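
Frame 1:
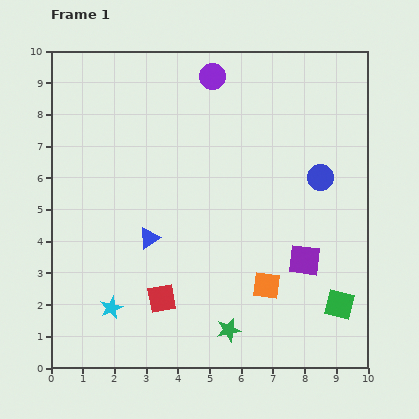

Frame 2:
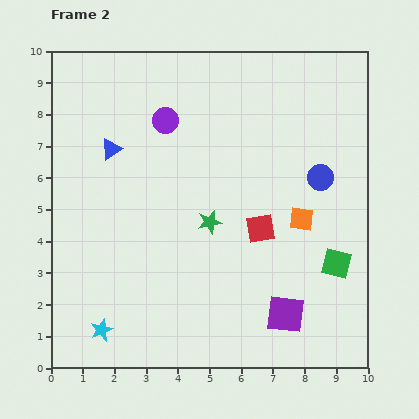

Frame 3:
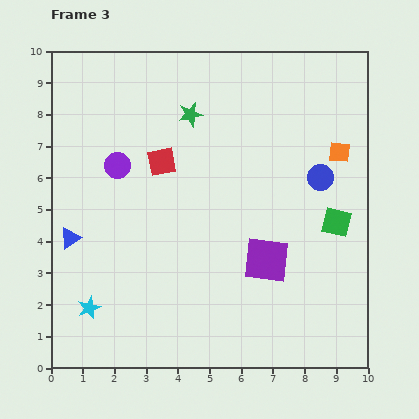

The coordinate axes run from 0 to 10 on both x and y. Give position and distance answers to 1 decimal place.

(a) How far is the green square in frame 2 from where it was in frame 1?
1.3

The green square moved from (9.1, 2.0) to (9.0, 3.3), a distance of √(0.1² + 1.3²) ≈ 1.3.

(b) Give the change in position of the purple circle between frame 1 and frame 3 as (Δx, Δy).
(-3.0, -2.8)

The purple circle was at (5.1, 9.2) in frame 1 and (2.1, 6.4) in frame 3.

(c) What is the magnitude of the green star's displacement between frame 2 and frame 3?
3.5

The green star moved from (5.0, 4.6) to (4.4, 8.0), a distance of √(0.6² + 3.4²) ≈ 3.5.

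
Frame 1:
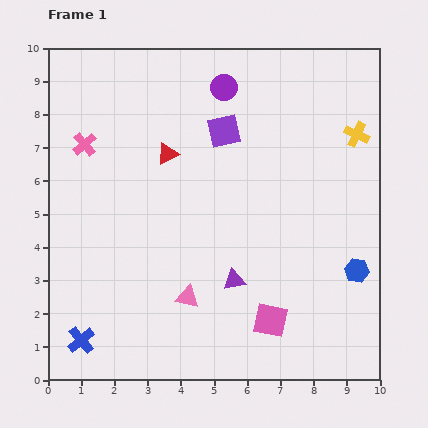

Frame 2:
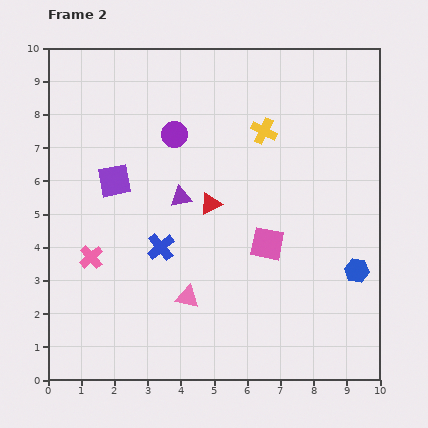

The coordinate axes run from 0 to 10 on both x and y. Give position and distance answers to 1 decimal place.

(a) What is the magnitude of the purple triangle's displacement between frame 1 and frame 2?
3.0

The purple triangle moved from (5.6, 3.0) to (4.0, 5.5), a distance of √(1.6² + 2.5²) ≈ 3.0.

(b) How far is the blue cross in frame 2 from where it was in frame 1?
3.7

The blue cross moved from (1.0, 1.2) to (3.4, 4.0), a distance of √(2.4² + 2.8²) ≈ 3.7.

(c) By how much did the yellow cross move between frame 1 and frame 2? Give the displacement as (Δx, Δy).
(-2.8, 0.1)

The yellow cross was at (9.3, 7.4) in frame 1 and (6.5, 7.5) in frame 2.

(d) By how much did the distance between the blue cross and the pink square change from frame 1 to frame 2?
-2.5

Distance in frame 1: 5.7. Distance in frame 2: 3.2.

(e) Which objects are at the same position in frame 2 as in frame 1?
the blue hexagon, the pink triangle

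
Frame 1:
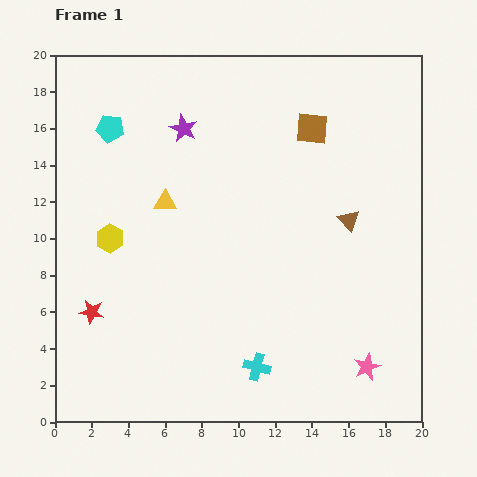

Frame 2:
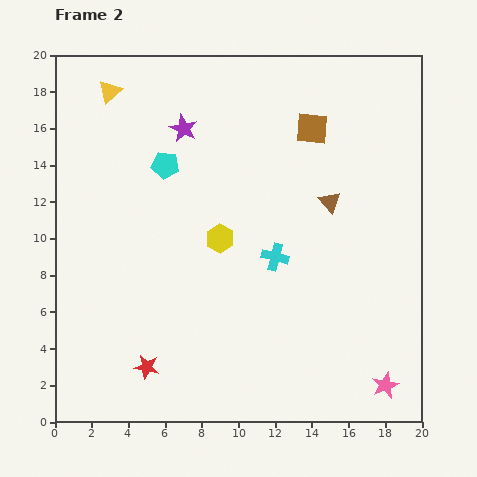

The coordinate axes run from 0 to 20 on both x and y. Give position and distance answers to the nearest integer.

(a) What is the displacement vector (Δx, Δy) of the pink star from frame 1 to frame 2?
(1, -1)

The pink star was at (17, 3) in frame 1 and (18, 2) in frame 2.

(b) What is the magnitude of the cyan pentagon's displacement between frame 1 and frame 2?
4

The cyan pentagon moved from (3, 16) to (6, 14), a distance of √(3² + 2²) ≈ 4.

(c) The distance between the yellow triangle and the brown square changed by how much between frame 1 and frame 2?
+2

Distance in frame 1: 9. Distance in frame 2: 11.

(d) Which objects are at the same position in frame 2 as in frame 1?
the brown square, the purple star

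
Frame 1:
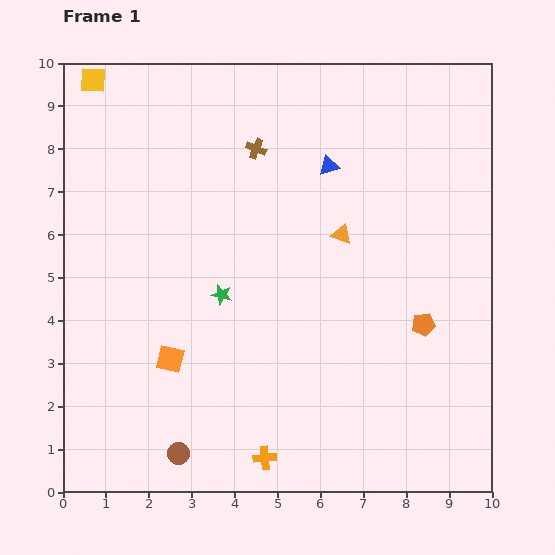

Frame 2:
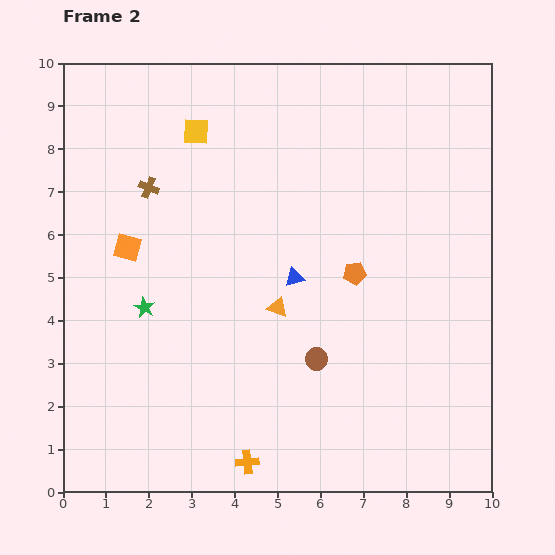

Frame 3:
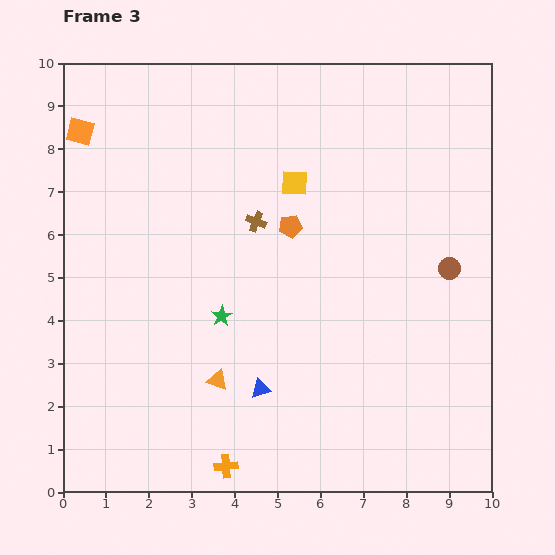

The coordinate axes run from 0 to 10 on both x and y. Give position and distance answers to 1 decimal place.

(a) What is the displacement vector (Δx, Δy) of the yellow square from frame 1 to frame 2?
(2.4, -1.2)

The yellow square was at (0.7, 9.6) in frame 1 and (3.1, 8.4) in frame 2.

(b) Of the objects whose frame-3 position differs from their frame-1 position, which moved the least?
the green star

(moved 0.5)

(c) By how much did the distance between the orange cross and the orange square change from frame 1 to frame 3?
+5.3

Distance in frame 1: 3.2. Distance in frame 3: 8.5.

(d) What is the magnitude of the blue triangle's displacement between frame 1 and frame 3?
5.4

The blue triangle moved from (6.2, 7.6) to (4.6, 2.4), a distance of √(1.6² + 5.2²) ≈ 5.4.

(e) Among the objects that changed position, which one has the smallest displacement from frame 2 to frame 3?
the orange cross

(moved 0.5)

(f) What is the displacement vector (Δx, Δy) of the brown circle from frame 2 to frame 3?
(3.1, 2.1)

The brown circle was at (5.9, 3.1) in frame 2 and (9.0, 5.2) in frame 3.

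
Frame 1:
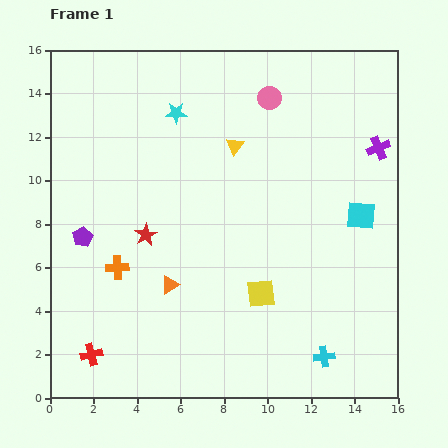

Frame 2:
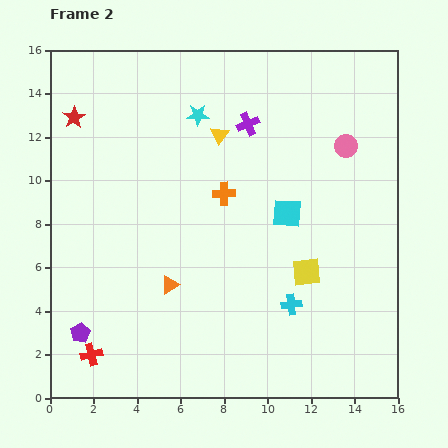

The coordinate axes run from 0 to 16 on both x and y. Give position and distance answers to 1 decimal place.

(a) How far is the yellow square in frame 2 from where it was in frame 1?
2.3

The yellow square moved from (9.7, 4.8) to (11.8, 5.8), a distance of √(2.1² + 1.0²) ≈ 2.3.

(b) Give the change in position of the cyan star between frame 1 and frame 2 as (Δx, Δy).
(1.0, -0.1)

The cyan star was at (5.8, 13.1) in frame 1 and (6.8, 13.0) in frame 2.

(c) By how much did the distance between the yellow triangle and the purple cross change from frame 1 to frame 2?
-5.2

Distance in frame 1: 6.6. Distance in frame 2: 1.4.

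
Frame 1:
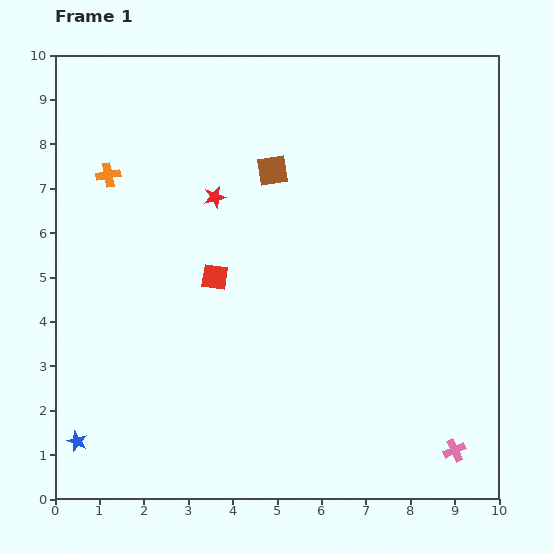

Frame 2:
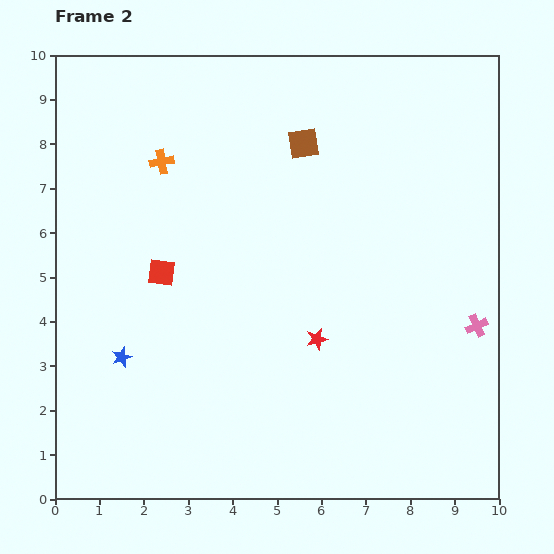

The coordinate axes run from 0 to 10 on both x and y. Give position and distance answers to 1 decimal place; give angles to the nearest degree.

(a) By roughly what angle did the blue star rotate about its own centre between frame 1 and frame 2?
29° clockwise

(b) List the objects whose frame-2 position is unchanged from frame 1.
none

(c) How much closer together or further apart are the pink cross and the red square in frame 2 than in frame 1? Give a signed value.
+0.5

Distance in frame 1: 6.7. Distance in frame 2: 7.2.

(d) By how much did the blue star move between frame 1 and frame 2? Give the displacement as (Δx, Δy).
(1.0, 1.9)

The blue star was at (0.5, 1.3) in frame 1 and (1.5, 3.2) in frame 2.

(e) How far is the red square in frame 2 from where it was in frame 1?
1.2

The red square moved from (3.6, 5.0) to (2.4, 5.1), a distance of √(1.2² + 0.1²) ≈ 1.2.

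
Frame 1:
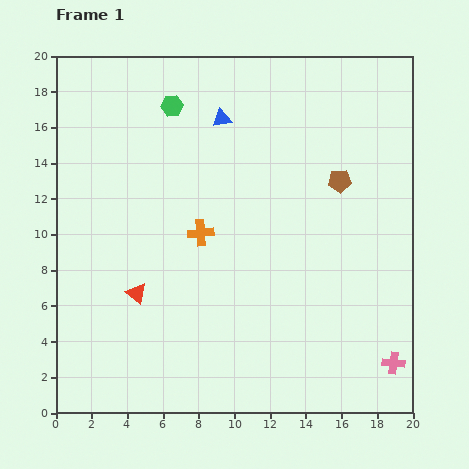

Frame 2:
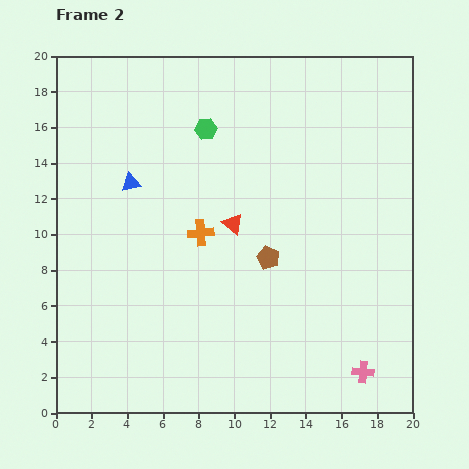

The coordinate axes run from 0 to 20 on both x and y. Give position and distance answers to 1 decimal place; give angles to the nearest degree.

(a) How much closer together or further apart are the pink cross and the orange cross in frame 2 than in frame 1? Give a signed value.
-1.0

Distance in frame 1: 13.0. Distance in frame 2: 12.0.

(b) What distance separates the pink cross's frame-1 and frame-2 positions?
1.8

The pink cross moved from (18.9, 2.8) to (17.2, 2.3), a distance of √(1.7² + 0.5²) ≈ 1.8.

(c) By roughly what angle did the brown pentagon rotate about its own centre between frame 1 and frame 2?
26° clockwise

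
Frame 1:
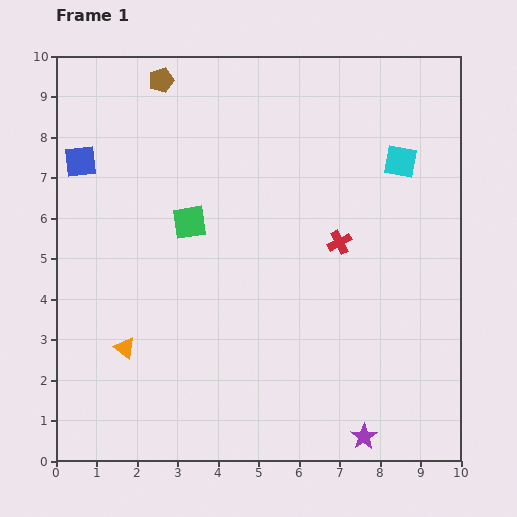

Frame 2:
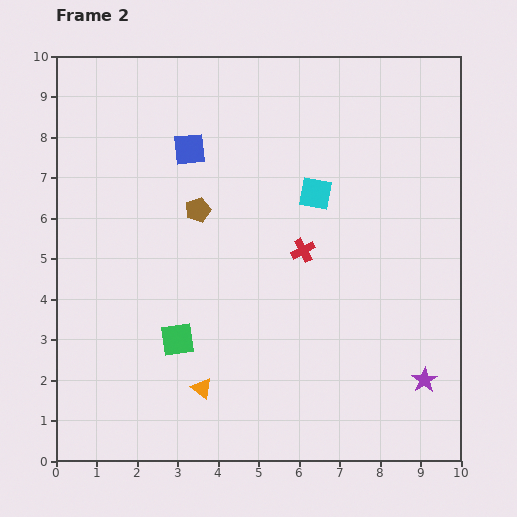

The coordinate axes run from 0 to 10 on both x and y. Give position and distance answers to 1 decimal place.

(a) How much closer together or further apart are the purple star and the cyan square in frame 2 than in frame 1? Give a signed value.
-1.6

Distance in frame 1: 6.9. Distance in frame 2: 5.3.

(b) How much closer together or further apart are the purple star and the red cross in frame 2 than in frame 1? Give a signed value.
-0.4

Distance in frame 1: 4.8. Distance in frame 2: 4.4.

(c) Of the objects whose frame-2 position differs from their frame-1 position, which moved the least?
the red cross

(moved 0.9)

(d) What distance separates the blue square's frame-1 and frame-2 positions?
2.7

The blue square moved from (0.6, 7.4) to (3.3, 7.7), a distance of √(2.7² + 0.3²) ≈ 2.7.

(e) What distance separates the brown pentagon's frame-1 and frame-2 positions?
3.3

The brown pentagon moved from (2.6, 9.4) to (3.5, 6.2), a distance of √(0.9² + 3.2²) ≈ 3.3.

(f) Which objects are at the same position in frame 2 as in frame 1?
none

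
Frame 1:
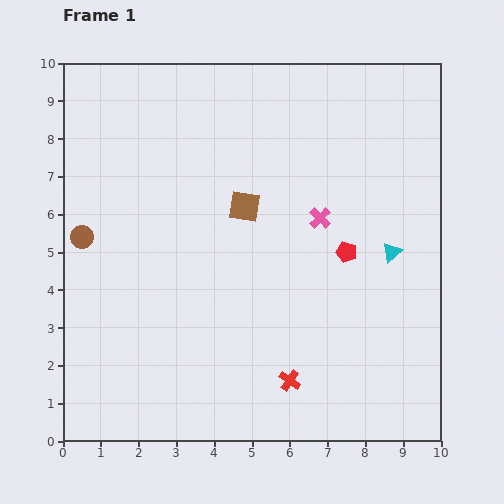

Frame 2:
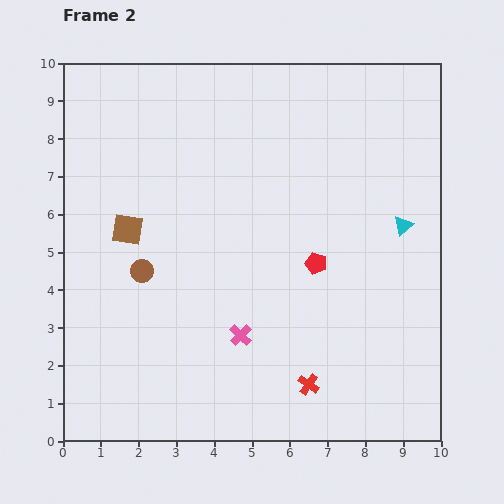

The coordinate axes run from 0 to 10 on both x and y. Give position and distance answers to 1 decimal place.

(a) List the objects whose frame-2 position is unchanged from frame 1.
none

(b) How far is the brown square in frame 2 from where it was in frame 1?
3.2

The brown square moved from (4.8, 6.2) to (1.7, 5.6), a distance of √(3.1² + 0.6²) ≈ 3.2.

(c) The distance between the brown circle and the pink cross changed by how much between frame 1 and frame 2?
-3.2

Distance in frame 1: 6.3. Distance in frame 2: 3.1.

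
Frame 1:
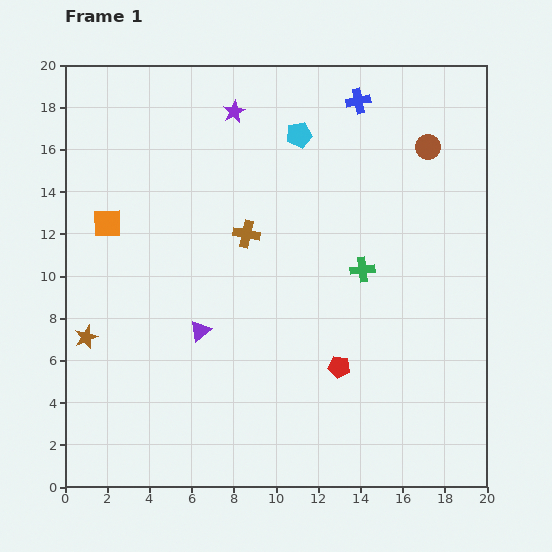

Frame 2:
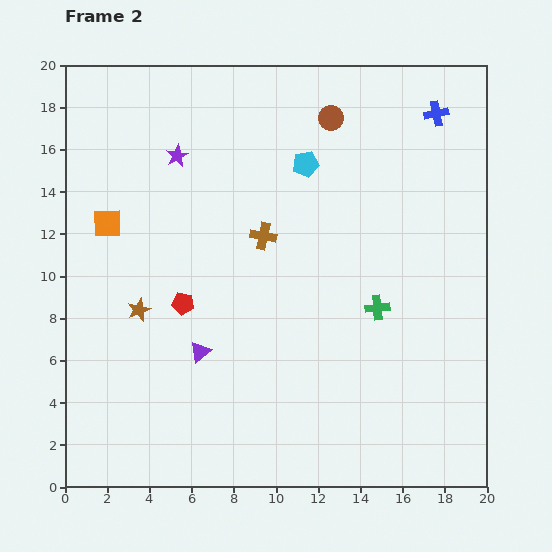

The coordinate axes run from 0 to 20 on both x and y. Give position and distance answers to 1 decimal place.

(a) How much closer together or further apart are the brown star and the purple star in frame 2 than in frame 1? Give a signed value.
-5.3

Distance in frame 1: 12.8. Distance in frame 2: 7.5.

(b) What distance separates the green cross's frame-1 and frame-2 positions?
1.9

The green cross moved from (14.1, 10.3) to (14.8, 8.5), a distance of √(0.7² + 1.8²) ≈ 1.9.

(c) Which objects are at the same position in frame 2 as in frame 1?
the orange square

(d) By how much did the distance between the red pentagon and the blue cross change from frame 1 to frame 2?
+2.4

Distance in frame 1: 12.6. Distance in frame 2: 15.0.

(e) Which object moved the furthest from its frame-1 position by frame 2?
the red pentagon

(moved 8.0; next 4.8)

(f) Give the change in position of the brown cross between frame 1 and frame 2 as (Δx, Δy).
(0.8, -0.1)

The brown cross was at (8.6, 12.0) in frame 1 and (9.4, 11.9) in frame 2.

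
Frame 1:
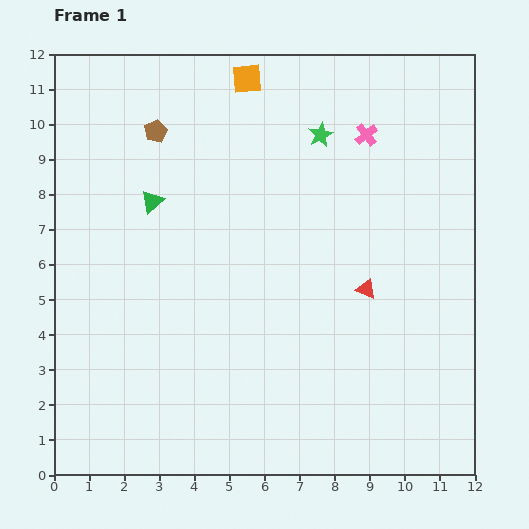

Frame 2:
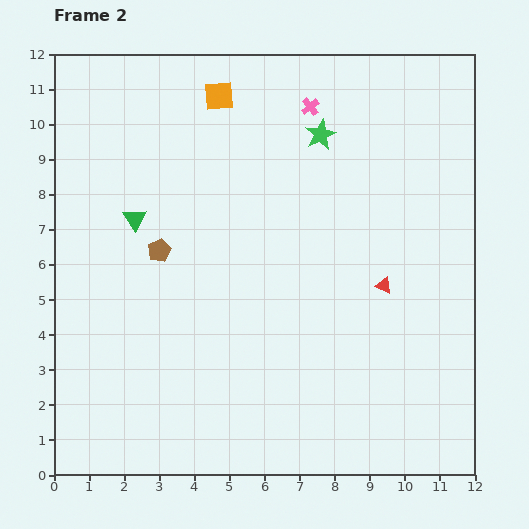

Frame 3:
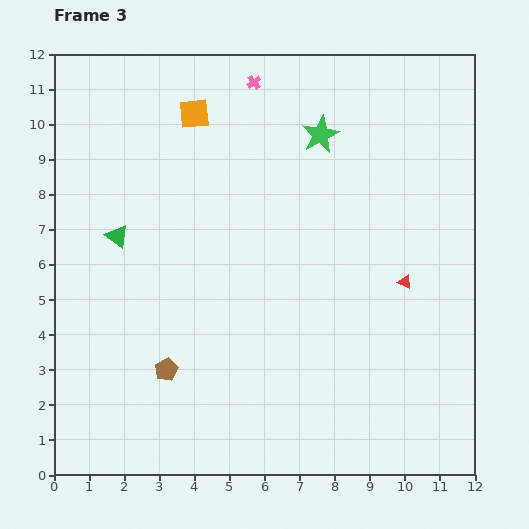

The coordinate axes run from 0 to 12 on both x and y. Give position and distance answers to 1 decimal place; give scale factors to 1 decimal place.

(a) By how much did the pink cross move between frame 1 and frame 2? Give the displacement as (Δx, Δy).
(-1.6, 0.8)

The pink cross was at (8.9, 9.7) in frame 1 and (7.3, 10.5) in frame 2.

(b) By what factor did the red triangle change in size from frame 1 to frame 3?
0.7×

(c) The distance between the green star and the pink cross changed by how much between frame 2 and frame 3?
+1.5

Distance in frame 2: 0.9. Distance in frame 3: 2.4.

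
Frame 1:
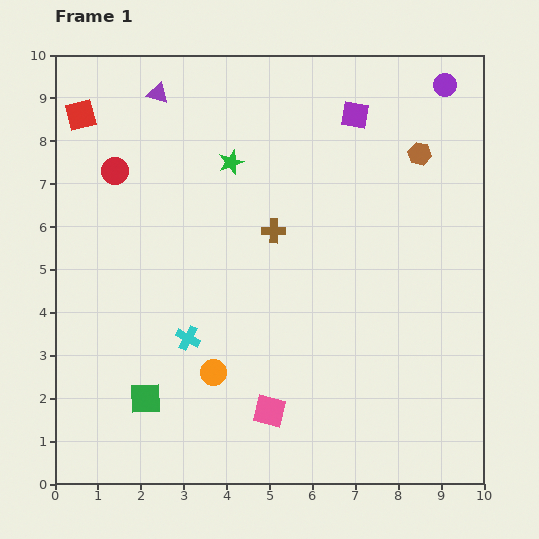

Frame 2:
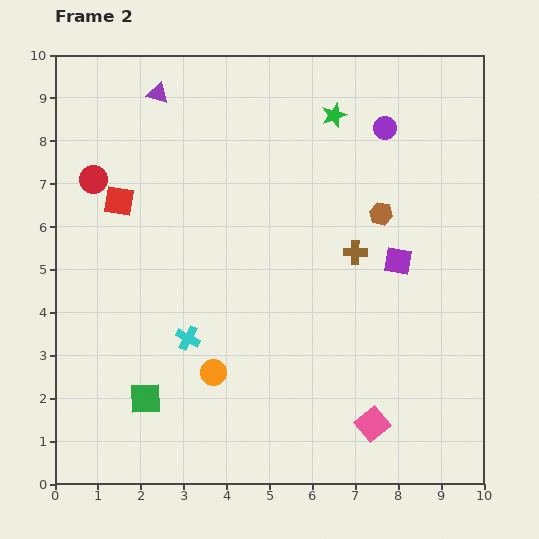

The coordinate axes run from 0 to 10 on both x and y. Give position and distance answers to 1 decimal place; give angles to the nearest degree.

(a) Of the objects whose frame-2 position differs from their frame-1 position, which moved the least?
the red circle

(moved 0.5)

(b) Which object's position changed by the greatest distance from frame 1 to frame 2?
the purple square

(moved 3.5; next 2.6)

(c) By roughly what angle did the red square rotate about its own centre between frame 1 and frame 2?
23° clockwise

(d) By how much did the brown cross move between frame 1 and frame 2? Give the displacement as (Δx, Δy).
(1.9, -0.5)

The brown cross was at (5.1, 5.9) in frame 1 and (7.0, 5.4) in frame 2.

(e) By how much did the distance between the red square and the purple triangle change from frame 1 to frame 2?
+0.8

Distance in frame 1: 1.9. Distance in frame 2: 2.7.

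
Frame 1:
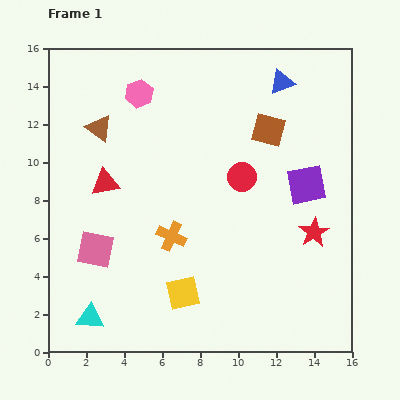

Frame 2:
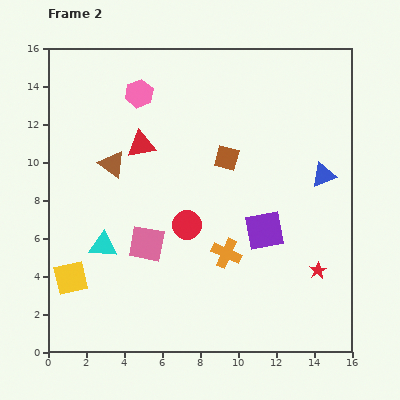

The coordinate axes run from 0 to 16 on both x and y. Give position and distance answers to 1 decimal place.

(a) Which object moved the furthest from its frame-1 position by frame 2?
the yellow square

(moved 6.0; next 5.4)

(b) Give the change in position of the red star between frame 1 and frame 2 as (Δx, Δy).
(0.2, -2.0)

The red star was at (14.0, 6.3) in frame 1 and (14.2, 4.3) in frame 2.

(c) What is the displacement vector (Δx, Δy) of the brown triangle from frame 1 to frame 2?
(0.7, -1.9)

The brown triangle was at (2.7, 11.8) in frame 1 and (3.4, 9.9) in frame 2.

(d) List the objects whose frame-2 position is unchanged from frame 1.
the pink hexagon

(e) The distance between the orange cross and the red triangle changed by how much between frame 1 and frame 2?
+2.8

Distance in frame 1: 4.5. Distance in frame 2: 7.3.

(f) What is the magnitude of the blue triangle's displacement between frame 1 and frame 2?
5.4

The blue triangle moved from (12.3, 14.2) to (14.5, 9.3), a distance of √(2.2² + 4.9²) ≈ 5.4.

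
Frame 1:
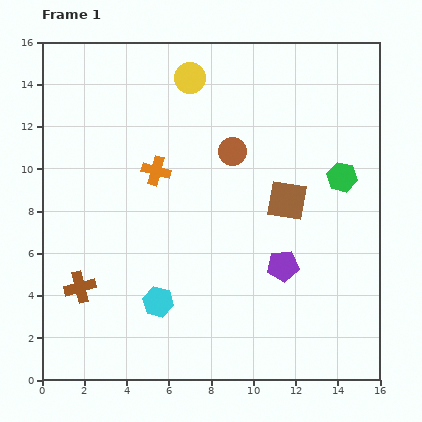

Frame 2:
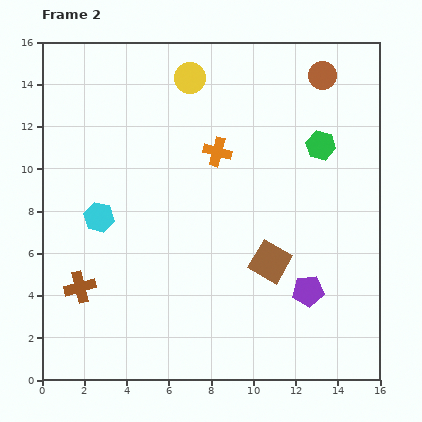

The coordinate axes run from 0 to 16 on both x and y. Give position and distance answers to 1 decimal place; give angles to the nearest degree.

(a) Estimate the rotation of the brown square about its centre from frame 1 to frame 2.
21° clockwise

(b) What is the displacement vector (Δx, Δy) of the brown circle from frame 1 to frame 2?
(4.3, 3.6)

The brown circle was at (9.0, 10.8) in frame 1 and (13.3, 14.4) in frame 2.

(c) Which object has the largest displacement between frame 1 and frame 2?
the brown circle

(moved 5.6; next 4.9)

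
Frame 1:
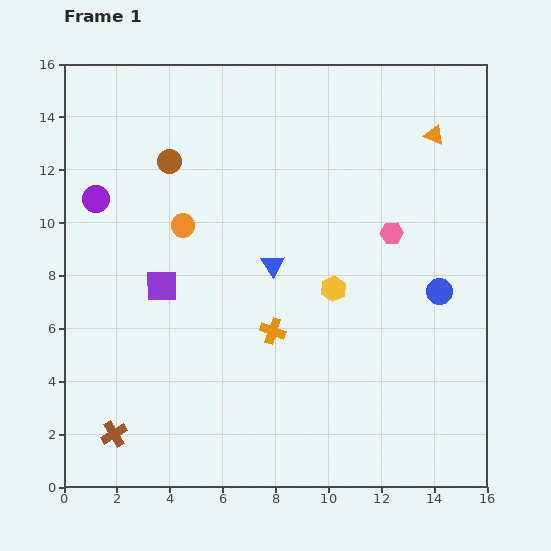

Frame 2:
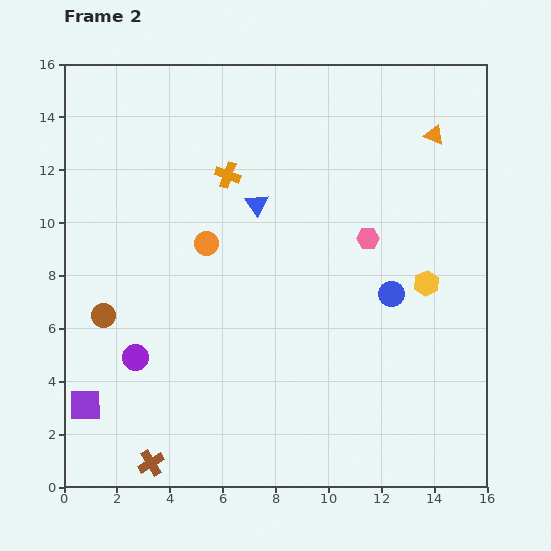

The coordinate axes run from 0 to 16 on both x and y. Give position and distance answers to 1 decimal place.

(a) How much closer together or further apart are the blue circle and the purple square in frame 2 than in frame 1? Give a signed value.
+1.8

Distance in frame 1: 10.5. Distance in frame 2: 12.3.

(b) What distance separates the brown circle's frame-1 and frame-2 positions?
6.3

The brown circle moved from (4.0, 12.3) to (1.5, 6.5), a distance of √(2.5² + 5.8²) ≈ 6.3.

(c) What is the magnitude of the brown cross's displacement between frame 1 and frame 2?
1.8

The brown cross moved from (1.9, 2.0) to (3.3, 0.9), a distance of √(1.4² + 1.1²) ≈ 1.8.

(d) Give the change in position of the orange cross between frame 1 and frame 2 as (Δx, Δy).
(-1.7, 5.9)

The orange cross was at (7.9, 5.9) in frame 1 and (6.2, 11.8) in frame 2.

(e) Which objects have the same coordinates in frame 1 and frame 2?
the orange triangle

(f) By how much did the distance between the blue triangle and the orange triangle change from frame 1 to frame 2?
-0.6

Distance in frame 1: 7.8. Distance in frame 2: 7.2.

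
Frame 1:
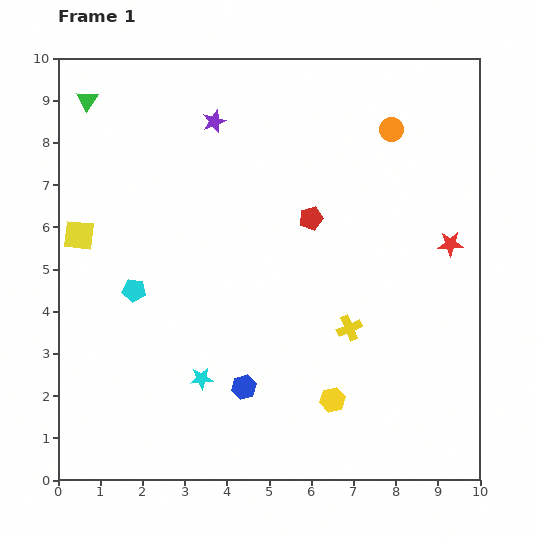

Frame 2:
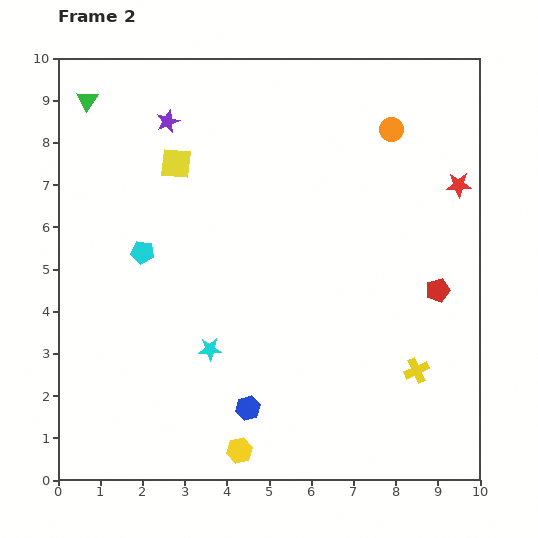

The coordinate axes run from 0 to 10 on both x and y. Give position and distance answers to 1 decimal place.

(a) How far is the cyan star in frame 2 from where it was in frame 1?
0.7

The cyan star moved from (3.4, 2.4) to (3.6, 3.1), a distance of √(0.2² + 0.7²) ≈ 0.7.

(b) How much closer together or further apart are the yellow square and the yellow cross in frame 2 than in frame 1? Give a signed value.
+0.7

Distance in frame 1: 6.8. Distance in frame 2: 7.5.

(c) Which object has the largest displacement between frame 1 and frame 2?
the red pentagon

(moved 3.4; next 2.9)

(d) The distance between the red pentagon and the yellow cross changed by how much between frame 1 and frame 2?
-0.8

Distance in frame 1: 2.8. Distance in frame 2: 2.0.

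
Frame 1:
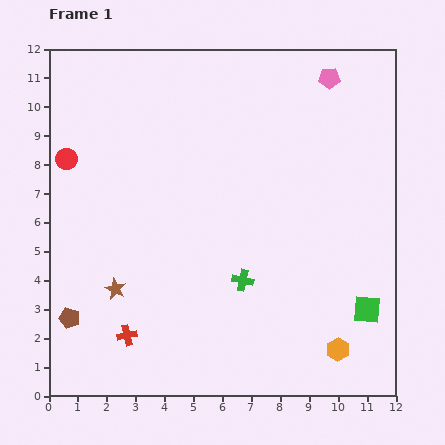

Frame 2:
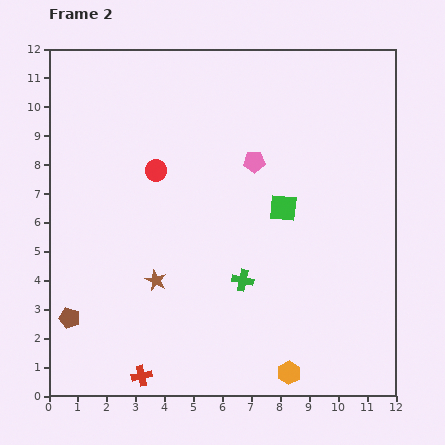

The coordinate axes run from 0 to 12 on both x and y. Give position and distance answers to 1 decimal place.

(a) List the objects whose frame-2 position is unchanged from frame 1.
the brown pentagon, the green cross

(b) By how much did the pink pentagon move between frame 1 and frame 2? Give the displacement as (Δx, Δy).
(-2.6, -2.9)

The pink pentagon was at (9.7, 11.0) in frame 1 and (7.1, 8.1) in frame 2.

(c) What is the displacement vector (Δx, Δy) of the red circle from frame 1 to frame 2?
(3.1, -0.4)

The red circle was at (0.6, 8.2) in frame 1 and (3.7, 7.8) in frame 2.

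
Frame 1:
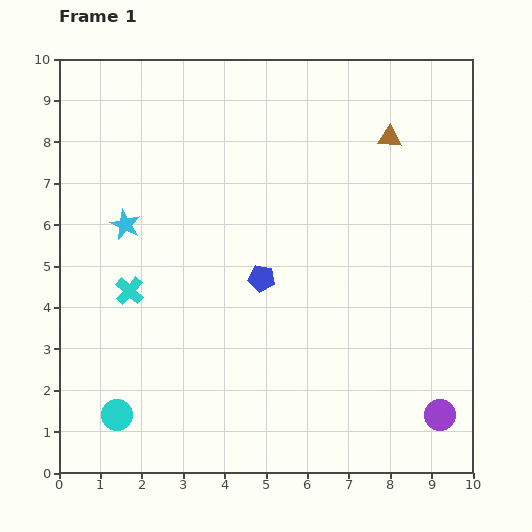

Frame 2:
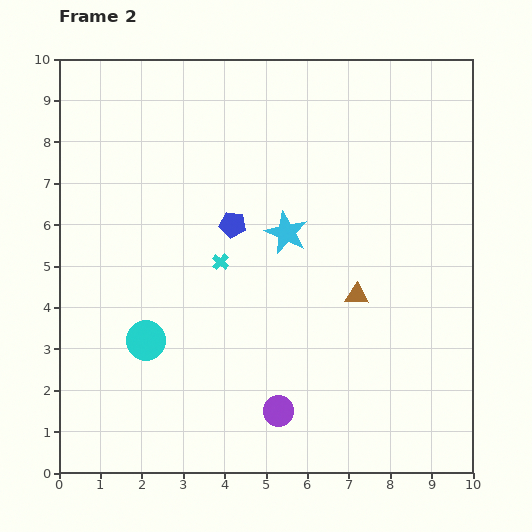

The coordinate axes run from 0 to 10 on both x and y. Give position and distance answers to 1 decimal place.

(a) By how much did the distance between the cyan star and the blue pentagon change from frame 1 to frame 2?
-2.2

Distance in frame 1: 3.5. Distance in frame 2: 1.3.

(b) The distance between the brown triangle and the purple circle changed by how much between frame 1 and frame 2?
-3.4

Distance in frame 1: 6.8. Distance in frame 2: 3.4.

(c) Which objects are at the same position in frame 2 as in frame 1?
none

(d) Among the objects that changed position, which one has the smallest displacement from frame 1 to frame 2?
the blue pentagon

(moved 1.5)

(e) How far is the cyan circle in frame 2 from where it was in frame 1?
1.9

The cyan circle moved from (1.4, 1.4) to (2.1, 3.2), a distance of √(0.7² + 1.8²) ≈ 1.9.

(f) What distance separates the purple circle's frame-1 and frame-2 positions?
3.9

The purple circle moved from (9.2, 1.4) to (5.3, 1.5), a distance of √(3.9² + 0.1²) ≈ 3.9.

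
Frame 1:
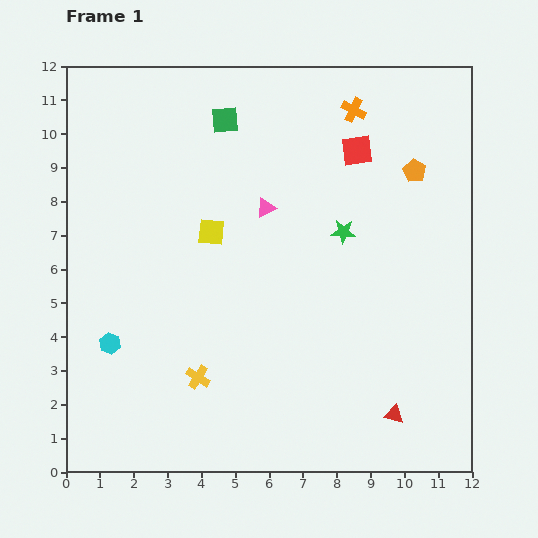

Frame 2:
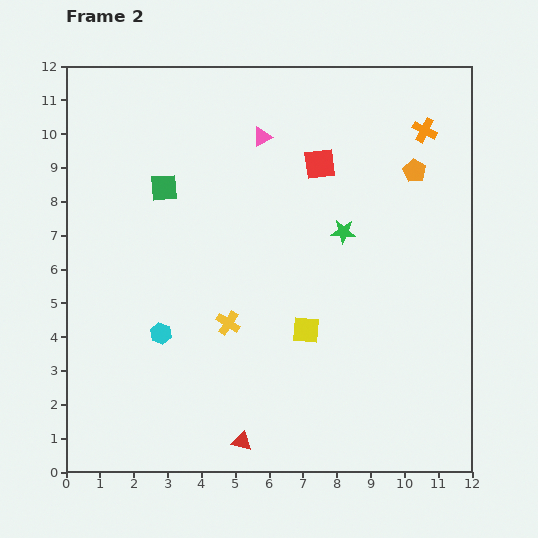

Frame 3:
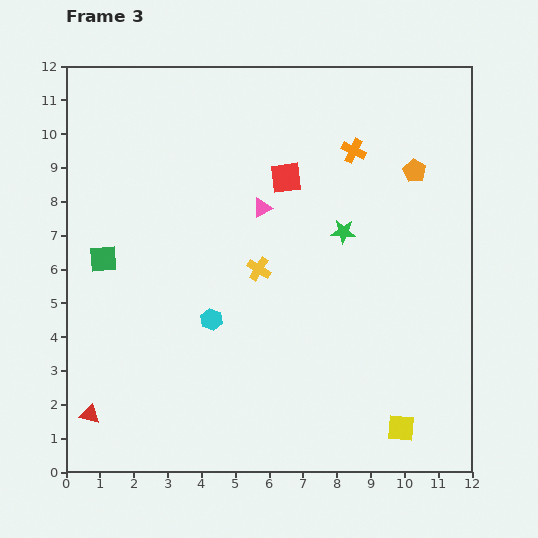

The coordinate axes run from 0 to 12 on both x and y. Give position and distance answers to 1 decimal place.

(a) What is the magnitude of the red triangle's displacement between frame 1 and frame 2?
4.6

The red triangle moved from (9.7, 1.7) to (5.2, 0.9), a distance of √(4.5² + 0.8²) ≈ 4.6.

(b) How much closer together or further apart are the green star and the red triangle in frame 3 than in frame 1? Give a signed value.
+3.6

Distance in frame 1: 5.6. Distance in frame 3: 9.2.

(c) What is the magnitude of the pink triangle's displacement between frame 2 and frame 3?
2.1

The pink triangle moved from (5.8, 9.9) to (5.8, 7.8), a distance of √(0.0² + 2.1²) ≈ 2.1.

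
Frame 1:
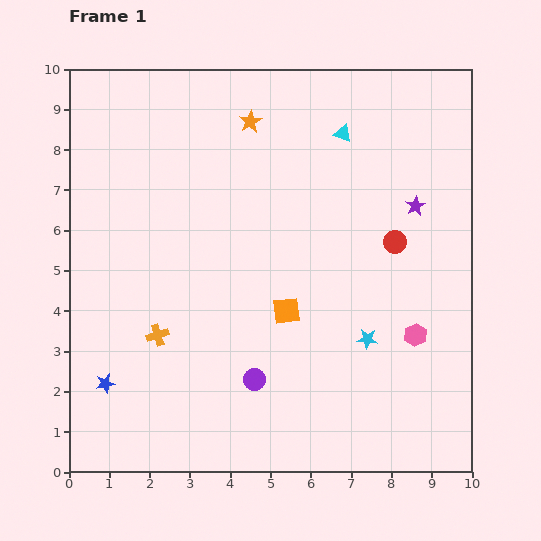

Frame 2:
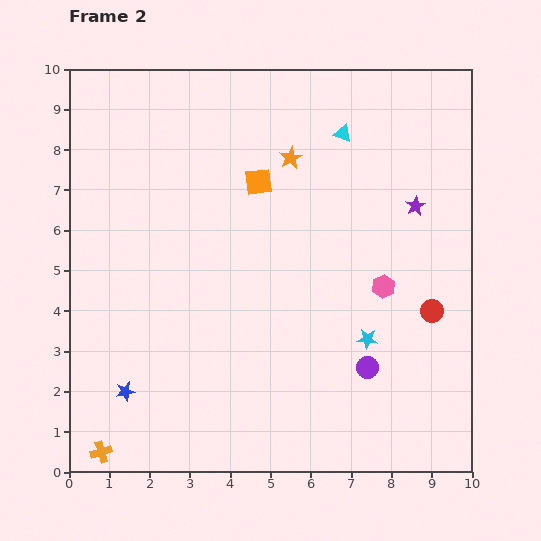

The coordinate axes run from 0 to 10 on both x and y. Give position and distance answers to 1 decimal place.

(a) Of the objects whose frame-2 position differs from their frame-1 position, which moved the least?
the blue star

(moved 0.5)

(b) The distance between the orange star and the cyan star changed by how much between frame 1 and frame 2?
-1.2

Distance in frame 1: 6.1. Distance in frame 2: 4.9.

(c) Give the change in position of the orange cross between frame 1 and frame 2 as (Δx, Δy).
(-1.4, -2.9)

The orange cross was at (2.2, 3.4) in frame 1 and (0.8, 0.5) in frame 2.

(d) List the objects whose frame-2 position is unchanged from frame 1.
the cyan triangle, the cyan star, the purple star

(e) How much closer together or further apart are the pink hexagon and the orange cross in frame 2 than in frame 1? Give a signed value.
+1.7

Distance in frame 1: 6.4. Distance in frame 2: 8.1.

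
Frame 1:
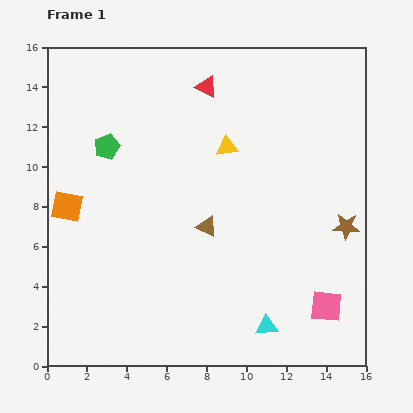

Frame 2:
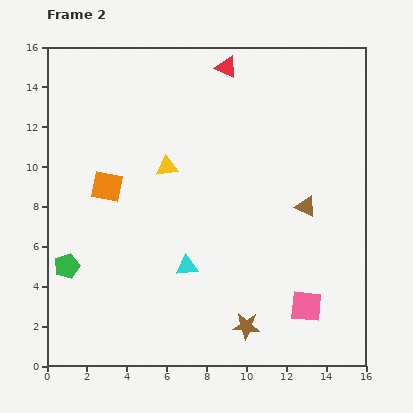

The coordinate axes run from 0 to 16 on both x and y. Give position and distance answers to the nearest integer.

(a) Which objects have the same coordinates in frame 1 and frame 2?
none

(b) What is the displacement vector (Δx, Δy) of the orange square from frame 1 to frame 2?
(2, 1)

The orange square was at (1, 8) in frame 1 and (3, 9) in frame 2.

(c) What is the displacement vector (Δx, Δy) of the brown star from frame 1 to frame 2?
(-5, -5)

The brown star was at (15, 7) in frame 1 and (10, 2) in frame 2.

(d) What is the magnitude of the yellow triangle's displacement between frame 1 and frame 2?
3

The yellow triangle moved from (9, 11) to (6, 10), a distance of √(3² + 1²) ≈ 3.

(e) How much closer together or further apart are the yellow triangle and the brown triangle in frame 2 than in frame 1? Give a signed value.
+3

Distance in frame 1: 4. Distance in frame 2: 7.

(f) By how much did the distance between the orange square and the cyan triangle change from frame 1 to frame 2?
-6

Distance in frame 1: 12. Distance in frame 2: 6.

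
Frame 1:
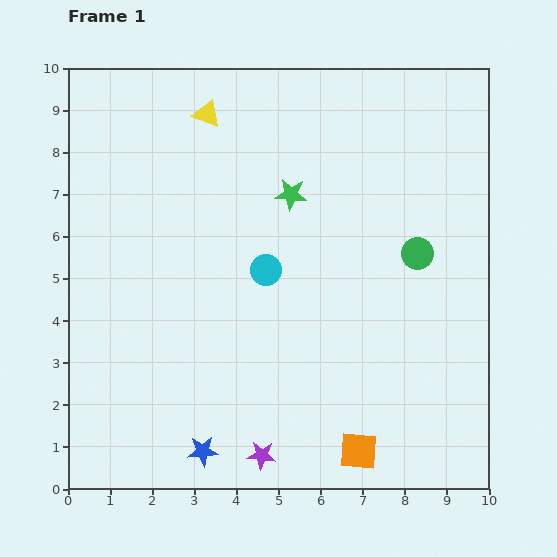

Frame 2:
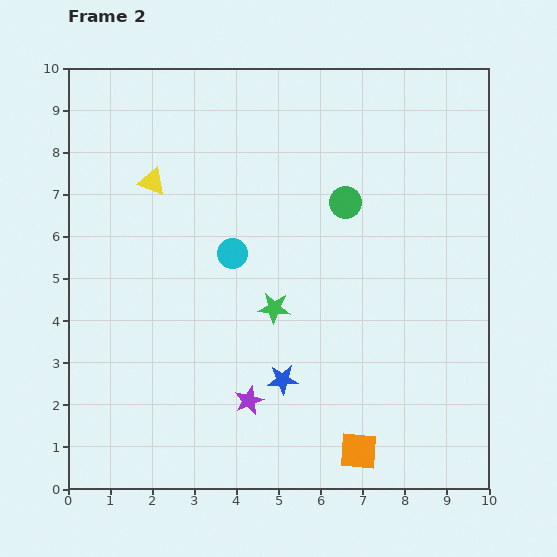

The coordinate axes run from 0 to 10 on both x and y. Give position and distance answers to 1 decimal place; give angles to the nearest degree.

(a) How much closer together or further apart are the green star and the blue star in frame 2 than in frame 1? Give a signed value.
-4.8

Distance in frame 1: 6.5. Distance in frame 2: 1.7.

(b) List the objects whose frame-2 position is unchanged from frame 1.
the orange square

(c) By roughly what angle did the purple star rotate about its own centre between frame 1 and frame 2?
29° counter-clockwise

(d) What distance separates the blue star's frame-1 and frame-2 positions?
2.5

The blue star moved from (3.2, 0.9) to (5.1, 2.6), a distance of √(1.9² + 1.7²) ≈ 2.5.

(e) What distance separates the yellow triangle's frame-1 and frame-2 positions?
2.1

The yellow triangle moved from (3.3, 8.9) to (2.0, 7.3), a distance of √(1.3² + 1.6²) ≈ 2.1.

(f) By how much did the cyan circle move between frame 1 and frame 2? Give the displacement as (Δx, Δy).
(-0.8, 0.4)

The cyan circle was at (4.7, 5.2) in frame 1 and (3.9, 5.6) in frame 2.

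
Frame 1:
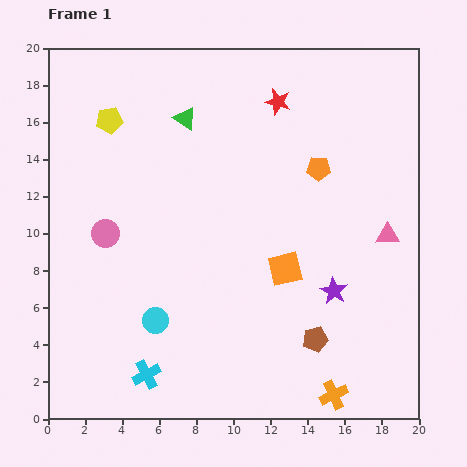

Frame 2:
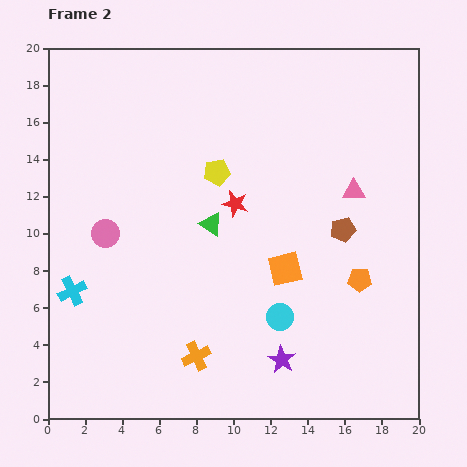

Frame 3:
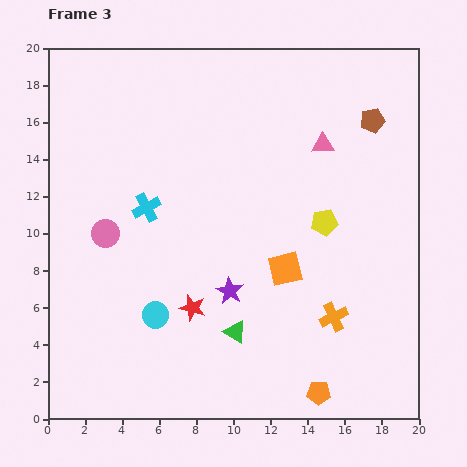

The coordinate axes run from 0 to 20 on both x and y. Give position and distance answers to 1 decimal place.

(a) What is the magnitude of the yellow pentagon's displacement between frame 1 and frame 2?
6.4

The yellow pentagon moved from (3.3, 16.1) to (9.1, 13.3), a distance of √(5.8² + 2.8²) ≈ 6.4.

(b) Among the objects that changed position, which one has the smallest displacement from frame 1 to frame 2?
the pink triangle

(moved 3.0)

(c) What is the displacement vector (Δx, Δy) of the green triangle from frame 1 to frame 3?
(2.7, -11.5)

The green triangle was at (7.4, 16.2) in frame 1 and (10.1, 4.7) in frame 3.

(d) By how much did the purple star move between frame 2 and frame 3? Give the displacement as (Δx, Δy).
(-2.8, 3.7)

The purple star was at (12.6, 3.2) in frame 2 and (9.8, 6.9) in frame 3.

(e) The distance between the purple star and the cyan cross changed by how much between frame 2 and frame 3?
-5.5

Distance in frame 2: 11.9. Distance in frame 3: 6.4.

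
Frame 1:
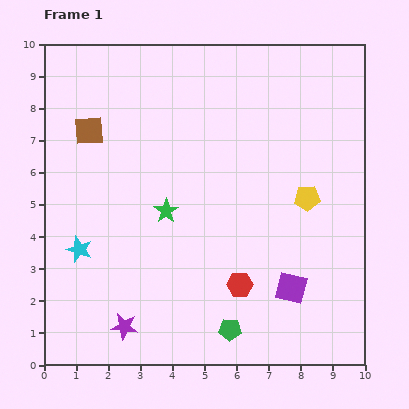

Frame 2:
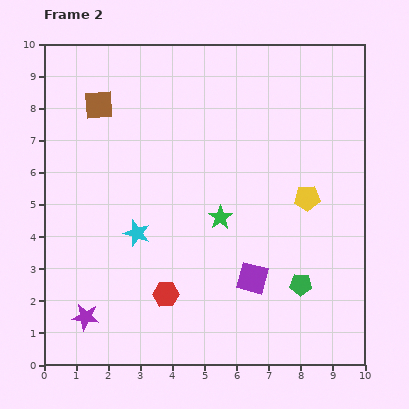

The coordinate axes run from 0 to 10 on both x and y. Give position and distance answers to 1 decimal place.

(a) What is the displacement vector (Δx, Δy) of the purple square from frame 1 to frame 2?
(-1.2, 0.3)

The purple square was at (7.7, 2.4) in frame 1 and (6.5, 2.7) in frame 2.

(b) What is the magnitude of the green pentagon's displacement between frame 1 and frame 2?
2.6

The green pentagon moved from (5.8, 1.1) to (8.0, 2.5), a distance of √(2.2² + 1.4²) ≈ 2.6.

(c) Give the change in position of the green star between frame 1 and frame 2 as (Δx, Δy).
(1.7, -0.2)

The green star was at (3.8, 4.8) in frame 1 and (5.5, 4.6) in frame 2.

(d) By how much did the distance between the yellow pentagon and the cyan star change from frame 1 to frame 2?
-1.9

Distance in frame 1: 7.3. Distance in frame 2: 5.4.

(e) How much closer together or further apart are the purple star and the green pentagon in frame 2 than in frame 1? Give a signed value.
+3.5

Distance in frame 1: 3.3. Distance in frame 2: 6.8.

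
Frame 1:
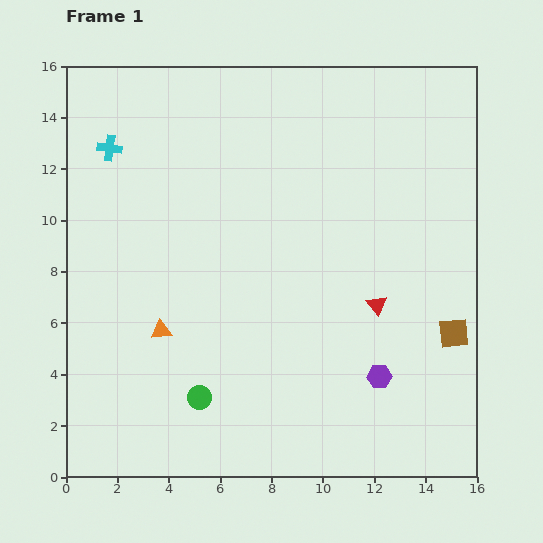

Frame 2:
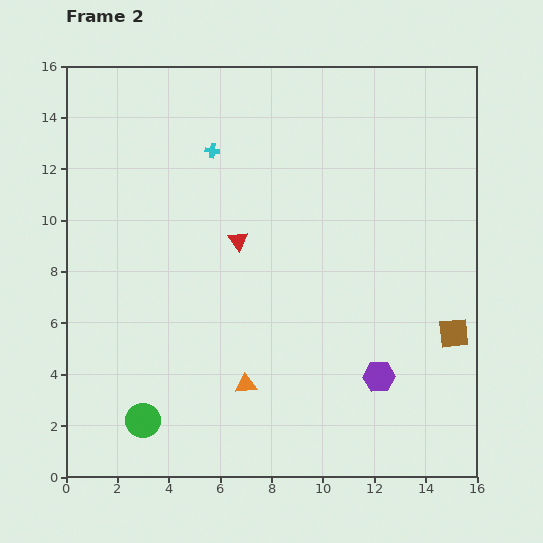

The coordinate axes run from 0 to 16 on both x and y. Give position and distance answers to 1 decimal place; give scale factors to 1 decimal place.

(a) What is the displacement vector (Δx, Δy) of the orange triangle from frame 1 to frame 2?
(3.3, -2.1)

The orange triangle was at (3.7, 5.7) in frame 1 and (7.0, 3.6) in frame 2.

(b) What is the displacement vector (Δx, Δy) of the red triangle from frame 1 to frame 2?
(-5.4, 2.5)

The red triangle was at (12.1, 6.7) in frame 1 and (6.7, 9.2) in frame 2.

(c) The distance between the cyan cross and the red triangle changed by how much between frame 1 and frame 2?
-8.5

Distance in frame 1: 12.1. Distance in frame 2: 3.6.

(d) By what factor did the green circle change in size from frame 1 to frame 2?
1.4×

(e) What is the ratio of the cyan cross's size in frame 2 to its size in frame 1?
0.6×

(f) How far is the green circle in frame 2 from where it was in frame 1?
2.4

The green circle moved from (5.2, 3.1) to (3.0, 2.2), a distance of √(2.2² + 0.9²) ≈ 2.4.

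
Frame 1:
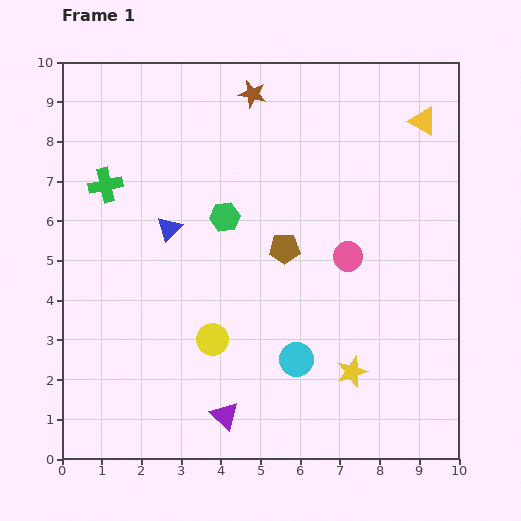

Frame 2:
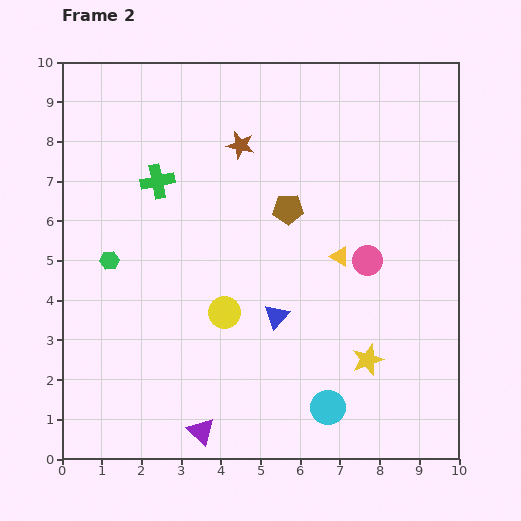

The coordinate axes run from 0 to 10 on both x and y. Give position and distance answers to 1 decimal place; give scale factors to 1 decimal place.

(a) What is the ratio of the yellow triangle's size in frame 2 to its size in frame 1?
0.7×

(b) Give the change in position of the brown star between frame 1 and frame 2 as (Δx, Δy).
(-0.3, -1.3)

The brown star was at (4.8, 9.2) in frame 1 and (4.5, 7.9) in frame 2.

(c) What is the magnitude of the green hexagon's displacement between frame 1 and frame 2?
3.1

The green hexagon moved from (4.1, 6.1) to (1.2, 5.0), a distance of √(2.9² + 1.1²) ≈ 3.1.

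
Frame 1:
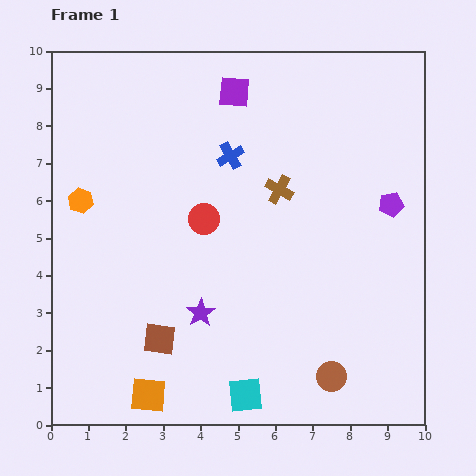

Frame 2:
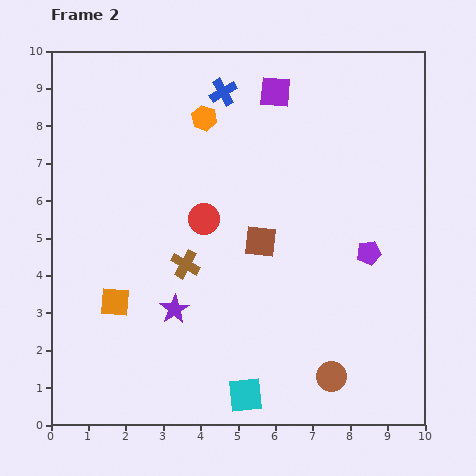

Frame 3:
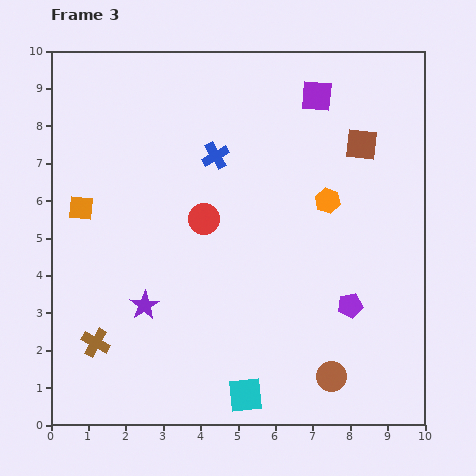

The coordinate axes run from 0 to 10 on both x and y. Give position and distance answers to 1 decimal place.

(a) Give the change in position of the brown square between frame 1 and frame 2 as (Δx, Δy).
(2.7, 2.6)

The brown square was at (2.9, 2.3) in frame 1 and (5.6, 4.9) in frame 2.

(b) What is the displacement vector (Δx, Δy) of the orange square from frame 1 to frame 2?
(-0.9, 2.5)

The orange square was at (2.6, 0.8) in frame 1 and (1.7, 3.3) in frame 2.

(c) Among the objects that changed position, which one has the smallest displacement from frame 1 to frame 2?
the purple star

(moved 0.7)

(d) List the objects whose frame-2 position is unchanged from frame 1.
the cyan square, the brown circle, the red circle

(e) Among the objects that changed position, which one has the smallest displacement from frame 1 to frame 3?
the blue cross

(moved 0.4)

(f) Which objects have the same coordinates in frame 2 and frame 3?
the cyan square, the brown circle, the red circle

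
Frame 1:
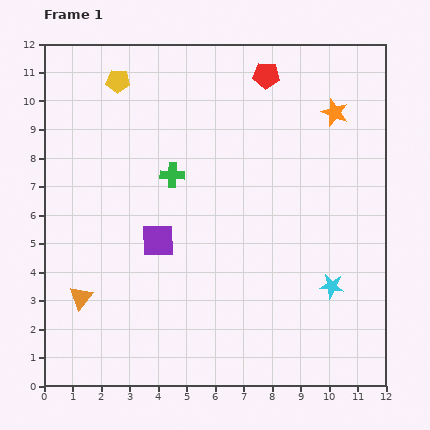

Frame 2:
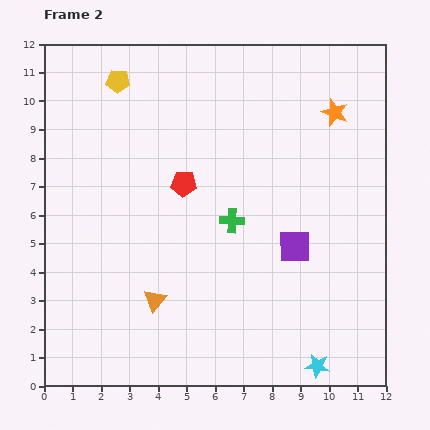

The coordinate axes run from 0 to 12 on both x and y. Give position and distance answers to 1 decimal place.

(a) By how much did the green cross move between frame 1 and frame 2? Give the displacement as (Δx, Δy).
(2.1, -1.6)

The green cross was at (4.5, 7.4) in frame 1 and (6.6, 5.8) in frame 2.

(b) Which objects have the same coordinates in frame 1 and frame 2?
the orange star, the yellow pentagon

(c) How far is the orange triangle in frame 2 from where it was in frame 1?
2.6

The orange triangle moved from (1.3, 3.1) to (3.9, 3.0), a distance of √(2.6² + 0.1²) ≈ 2.6.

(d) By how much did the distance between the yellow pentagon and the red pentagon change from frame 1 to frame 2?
-0.9

Distance in frame 1: 5.2. Distance in frame 2: 4.3.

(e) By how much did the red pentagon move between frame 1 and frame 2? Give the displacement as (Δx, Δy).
(-2.9, -3.8)

The red pentagon was at (7.8, 10.9) in frame 1 and (4.9, 7.1) in frame 2.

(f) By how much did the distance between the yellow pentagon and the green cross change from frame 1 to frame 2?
+2.5

Distance in frame 1: 3.8. Distance in frame 2: 6.3.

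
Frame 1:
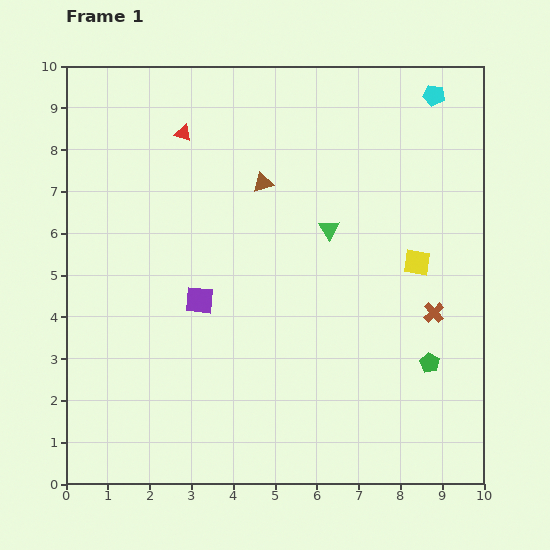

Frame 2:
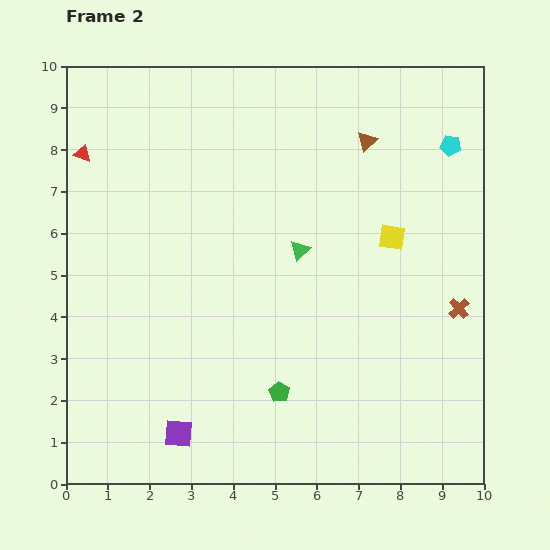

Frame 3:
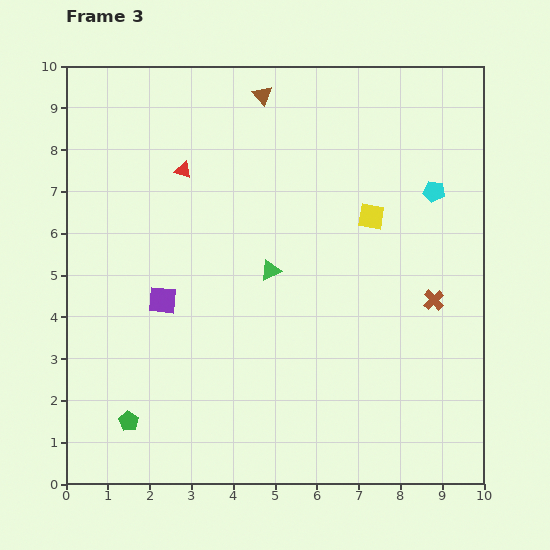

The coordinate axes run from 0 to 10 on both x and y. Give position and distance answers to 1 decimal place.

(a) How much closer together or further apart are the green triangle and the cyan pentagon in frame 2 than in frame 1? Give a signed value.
+0.3

Distance in frame 1: 4.1. Distance in frame 2: 4.4.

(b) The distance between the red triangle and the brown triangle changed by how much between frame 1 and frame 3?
+0.4

Distance in frame 1: 2.2. Distance in frame 3: 2.6.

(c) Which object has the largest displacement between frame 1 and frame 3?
the green pentagon

(moved 7.3; next 2.3)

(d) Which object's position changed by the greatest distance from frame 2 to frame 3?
the green pentagon

(moved 3.7; next 3.2)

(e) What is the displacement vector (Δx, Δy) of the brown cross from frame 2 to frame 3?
(-0.6, 0.2)

The brown cross was at (9.4, 4.2) in frame 2 and (8.8, 4.4) in frame 3.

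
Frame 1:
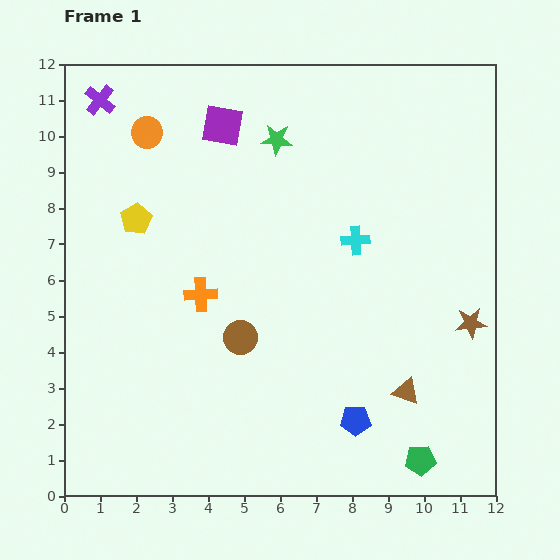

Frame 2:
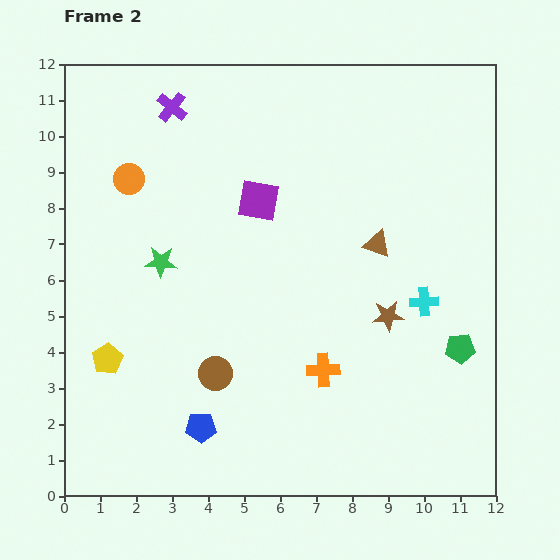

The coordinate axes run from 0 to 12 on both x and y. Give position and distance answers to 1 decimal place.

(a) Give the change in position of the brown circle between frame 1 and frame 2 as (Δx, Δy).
(-0.7, -1.0)

The brown circle was at (4.9, 4.4) in frame 1 and (4.2, 3.4) in frame 2.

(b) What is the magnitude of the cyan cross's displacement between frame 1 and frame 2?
2.5

The cyan cross moved from (8.1, 7.1) to (10.0, 5.4), a distance of √(1.9² + 1.7²) ≈ 2.5.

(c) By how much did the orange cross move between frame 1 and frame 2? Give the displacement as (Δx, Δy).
(3.4, -2.1)

The orange cross was at (3.8, 5.6) in frame 1 and (7.2, 3.5) in frame 2.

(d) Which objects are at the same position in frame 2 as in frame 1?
none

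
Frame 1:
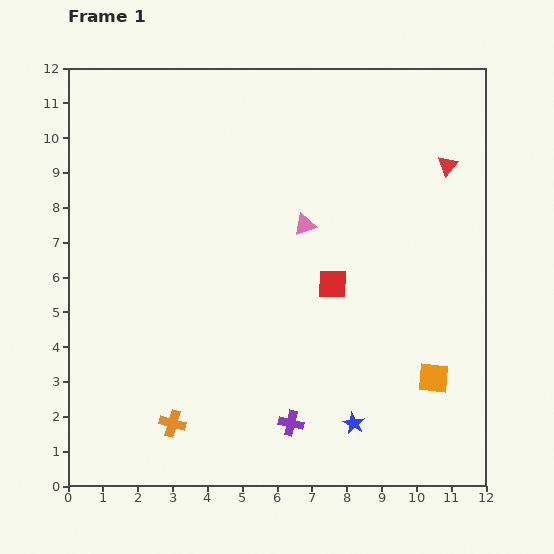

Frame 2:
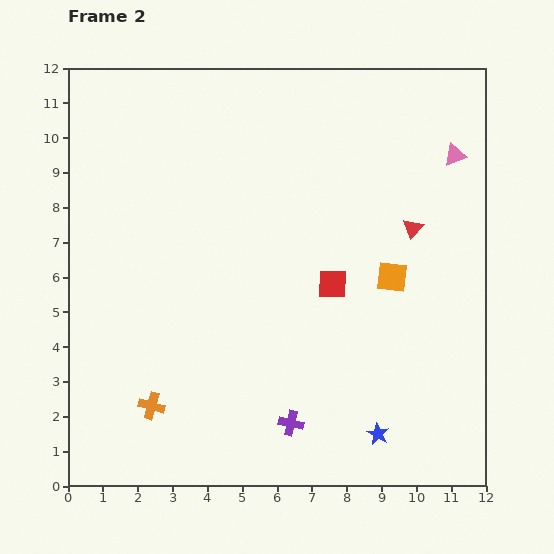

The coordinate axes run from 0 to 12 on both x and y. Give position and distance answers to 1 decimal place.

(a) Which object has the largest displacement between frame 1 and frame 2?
the pink triangle

(moved 4.7; next 3.1)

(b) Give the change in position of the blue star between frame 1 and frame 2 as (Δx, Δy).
(0.7, -0.3)

The blue star was at (8.2, 1.8) in frame 1 and (8.9, 1.5) in frame 2.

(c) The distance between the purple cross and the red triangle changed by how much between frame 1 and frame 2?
-2.1

Distance in frame 1: 8.7. Distance in frame 2: 6.6.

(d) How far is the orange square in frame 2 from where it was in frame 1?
3.1

The orange square moved from (10.5, 3.1) to (9.3, 6.0), a distance of √(1.2² + 2.9²) ≈ 3.1.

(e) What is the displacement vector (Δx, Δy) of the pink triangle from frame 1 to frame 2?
(4.3, 2.0)

The pink triangle was at (6.8, 7.5) in frame 1 and (11.1, 9.5) in frame 2.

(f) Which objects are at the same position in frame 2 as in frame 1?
the red square, the purple cross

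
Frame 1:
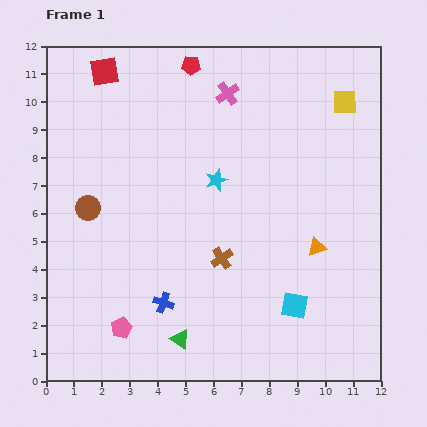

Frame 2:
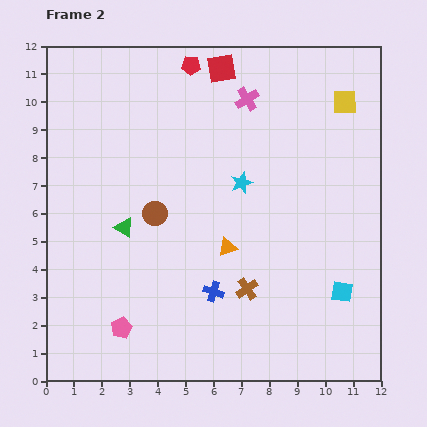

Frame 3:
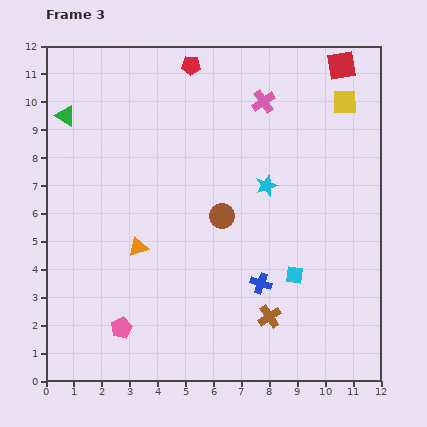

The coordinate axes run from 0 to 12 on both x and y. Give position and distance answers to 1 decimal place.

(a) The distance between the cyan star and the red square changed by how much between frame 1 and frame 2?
-1.4

Distance in frame 1: 5.6. Distance in frame 2: 4.2.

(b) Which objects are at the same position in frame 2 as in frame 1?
the yellow square, the red pentagon, the pink pentagon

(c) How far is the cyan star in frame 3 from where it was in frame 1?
1.8

The cyan star moved from (6.1, 7.2) to (7.9, 7.0), a distance of √(1.8² + 0.2²) ≈ 1.8.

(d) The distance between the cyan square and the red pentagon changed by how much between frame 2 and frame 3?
-1.3

Distance in frame 2: 9.7. Distance in frame 3: 8.4.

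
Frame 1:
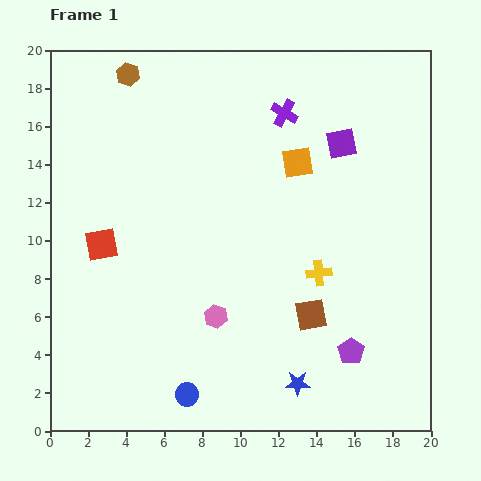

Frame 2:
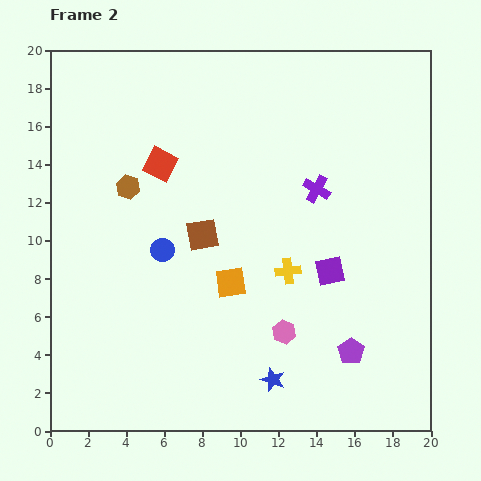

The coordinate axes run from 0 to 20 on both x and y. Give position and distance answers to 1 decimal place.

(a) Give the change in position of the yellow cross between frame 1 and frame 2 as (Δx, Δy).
(-1.6, 0.1)

The yellow cross was at (14.1, 8.3) in frame 1 and (12.5, 8.4) in frame 2.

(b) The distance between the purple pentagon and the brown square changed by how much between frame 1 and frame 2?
+7.1

Distance in frame 1: 2.8. Distance in frame 2: 9.9.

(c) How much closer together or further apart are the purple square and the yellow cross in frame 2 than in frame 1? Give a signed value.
-4.7

Distance in frame 1: 6.9. Distance in frame 2: 2.2.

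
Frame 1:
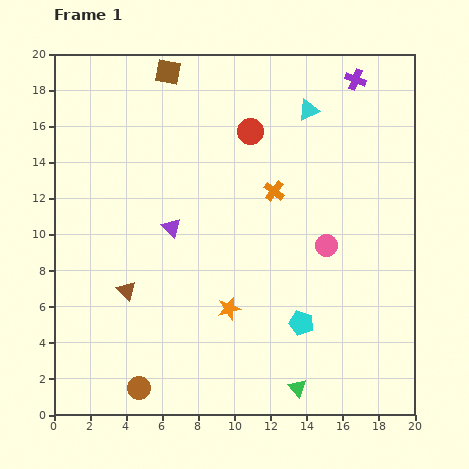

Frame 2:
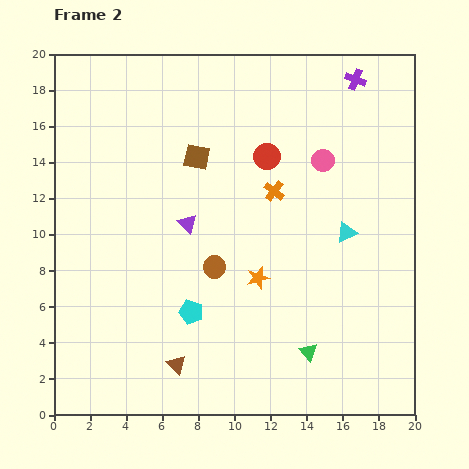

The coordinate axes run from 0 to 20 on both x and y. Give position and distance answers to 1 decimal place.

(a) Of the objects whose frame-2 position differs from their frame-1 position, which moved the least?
the purple triangle

(moved 0.9)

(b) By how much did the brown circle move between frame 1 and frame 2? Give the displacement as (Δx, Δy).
(4.2, 6.7)

The brown circle was at (4.7, 1.5) in frame 1 and (8.9, 8.2) in frame 2.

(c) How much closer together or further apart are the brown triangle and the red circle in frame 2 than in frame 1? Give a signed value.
+1.3

Distance in frame 1: 11.2. Distance in frame 2: 12.5.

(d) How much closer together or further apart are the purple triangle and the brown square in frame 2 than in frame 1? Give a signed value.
-4.9

Distance in frame 1: 8.6. Distance in frame 2: 3.7.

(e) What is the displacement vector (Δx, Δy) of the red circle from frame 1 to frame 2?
(0.9, -1.4)

The red circle was at (10.9, 15.7) in frame 1 and (11.8, 14.3) in frame 2.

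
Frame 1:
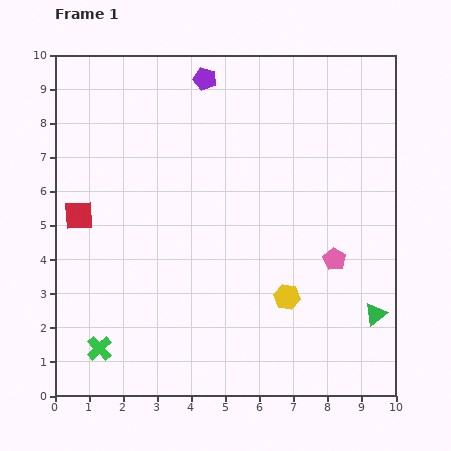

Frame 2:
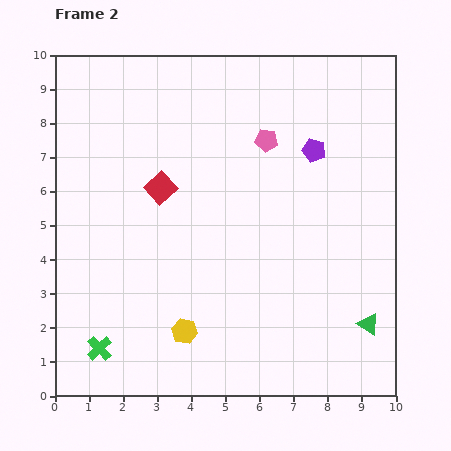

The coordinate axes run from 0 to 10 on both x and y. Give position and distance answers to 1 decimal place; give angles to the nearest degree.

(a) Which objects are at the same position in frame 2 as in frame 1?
the green cross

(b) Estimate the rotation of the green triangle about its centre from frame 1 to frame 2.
49° counter-clockwise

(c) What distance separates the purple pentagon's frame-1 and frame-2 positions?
3.8

The purple pentagon moved from (4.4, 9.3) to (7.6, 7.2), a distance of √(3.2² + 2.1²) ≈ 3.8.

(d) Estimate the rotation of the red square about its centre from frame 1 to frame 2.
40° counter-clockwise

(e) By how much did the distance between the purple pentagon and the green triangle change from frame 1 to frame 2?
-3.2

Distance in frame 1: 8.5. Distance in frame 2: 5.3.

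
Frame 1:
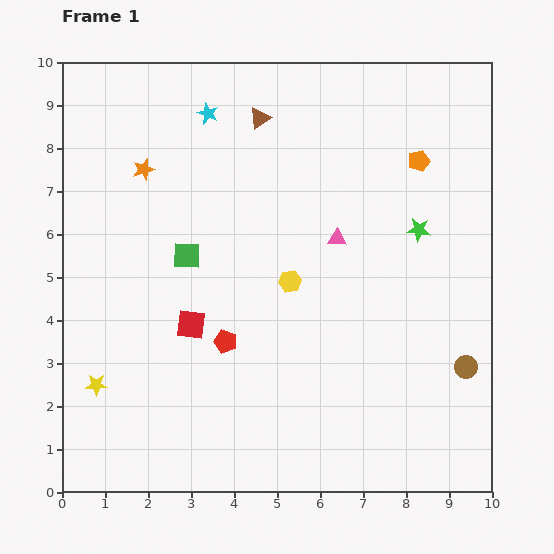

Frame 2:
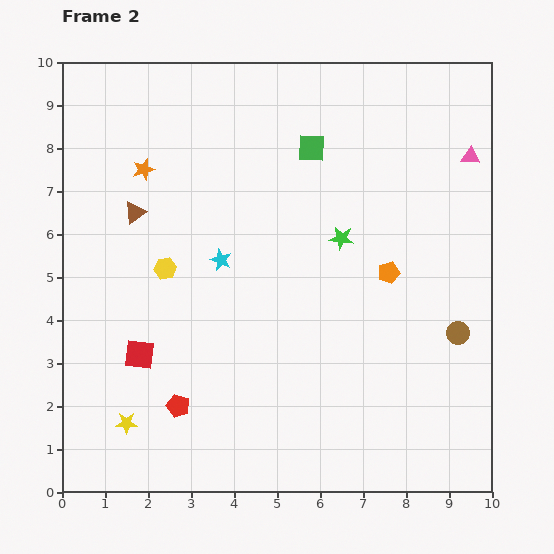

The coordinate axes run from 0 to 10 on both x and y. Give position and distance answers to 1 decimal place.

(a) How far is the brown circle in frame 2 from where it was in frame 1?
0.8

The brown circle moved from (9.4, 2.9) to (9.2, 3.7), a distance of √(0.2² + 0.8²) ≈ 0.8.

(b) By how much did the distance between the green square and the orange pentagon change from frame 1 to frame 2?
-2.4

Distance in frame 1: 5.8. Distance in frame 2: 3.4.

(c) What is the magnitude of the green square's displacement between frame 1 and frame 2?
3.8

The green square moved from (2.9, 5.5) to (5.8, 8.0), a distance of √(2.9² + 2.5²) ≈ 3.8.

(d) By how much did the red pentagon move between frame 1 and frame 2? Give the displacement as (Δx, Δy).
(-1.1, -1.5)

The red pentagon was at (3.8, 3.5) in frame 1 and (2.7, 2.0) in frame 2.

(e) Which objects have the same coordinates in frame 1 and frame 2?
the orange star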